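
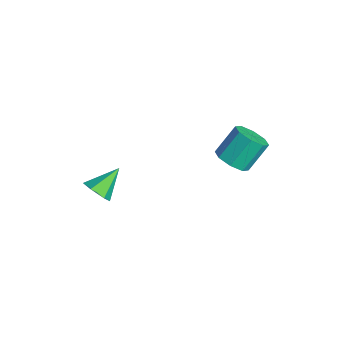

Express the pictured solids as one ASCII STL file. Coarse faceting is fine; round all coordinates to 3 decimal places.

solid 
facet normal 0.305 -0.766 -0.566
outer loop
vertex 0.138 -3.492 -2.697
vertex -0.713 -3.649 -2.943
vertex -0.202 -3.088 -3.426
endloop
endfacet
facet normal 0.691 0.719 0.077
outer loop
vertex 0.138 -3.492 -2.697
vertex -0.202 -3.088 -3.426
vertex -1.287 -2.211 -1.877
endloop
endfacet
facet normal 0.304 -0.765 -0.567
outer loop
vertex -0.202 -3.088 -3.426
vertex -0.713 -3.649 -2.943
vertex -1.053 -3.244 -3.672
endloop
endfacet
facet normal -0.014 0.866 -0.500
outer loop
vertex -0.202 -3.088 -3.426
vertex -1.053 -3.244 -3.672
vertex -1.287 -2.211 -1.877
endloop
endfacet
facet normal 0.305 -0.765 -0.567
outer loop
vertex -1.053 -3.244 -3.672
vertex -0.713 -3.649 -2.943
vertex -1.565 -3.806 -3.189
endloop
endfacet
facet normal -0.823 0.440 -0.360
outer loop
vertex -1.053 -3.244 -3.672
vertex -1.565 -3.806 -3.189
vertex -1.287 -2.211 -1.877
endloop
endfacet
facet normal 0.305 -0.765 -0.568
outer loop
vertex -1.565 -3.806 -3.189
vertex -0.713 -3.649 -2.943
vertex -1.225 -4.211 -2.461
endloop
endfacet
facet normal -0.924 -0.133 0.358
outer loop
vertex -1.565 -3.806 -3.189
vertex -1.225 -4.211 -2.461
vertex -1.287 -2.211 -1.877
endloop
endfacet
facet normal 0.305 -0.765 -0.568
outer loop
vertex -1.225 -4.211 -2.461
vertex -0.713 -3.649 -2.943
vertex -0.374 -4.054 -2.215
endloop
endfacet
facet normal -0.219 -0.280 0.935
outer loop
vertex -1.225 -4.211 -2.461
vertex -0.374 -4.054 -2.215
vertex -1.287 -2.211 -1.877
endloop
endfacet
facet normal 0.305 -0.765 -0.568
outer loop
vertex -0.374 -4.054 -2.215
vertex -0.713 -3.649 -2.943
vertex 0.138 -3.492 -2.697
endloop
endfacet
facet normal 0.589 0.146 0.795
outer loop
vertex -0.374 -4.054 -2.215
vertex 0.138 -3.492 -2.697
vertex -1.287 -2.211 -1.877
endloop
endfacet
facet normal 0.158 -0.627 -0.763
outer loop
vertex 3.586 3.104 0.839
vertex 2.989 2.418 1.279
vertex 2.846 3.175 0.627
endloop
endfacet
facet normal 0.242 0.774 -0.585
outer loop
vertex 3.586 3.104 0.839
vertex 2.846 3.175 0.627
vertex 3.287 4.288 2.281
endloop
endfacet
facet normal 0.243 0.773 -0.585
outer loop
vertex 3.287 4.288 2.281
vertex 2.846 3.175 0.627
vertex 2.548 4.36 2.069
endloop
endfacet
facet normal -0.158 0.627 0.763
outer loop
vertex 3.287 4.288 2.281
vertex 2.548 4.36 2.069
vertex 2.691 3.602 2.721
endloop
endfacet
facet normal 0.158 -0.627 -0.763
outer loop
vertex 2.846 3.175 0.627
vertex 2.989 2.418 1.279
vertex 2.19 2.803 0.797
endloop
endfacet
facet normal -0.505 0.613 -0.608
outer loop
vertex 2.846 3.175 0.627
vertex 2.19 2.803 0.797
vertex 2.548 4.36 2.069
endloop
endfacet
facet normal -0.505 0.613 -0.608
outer loop
vertex 2.548 4.36 2.069
vertex 2.19 2.803 0.797
vertex 1.892 3.988 2.239
endloop
endfacet
facet normal -0.158 0.627 0.763
outer loop
vertex 2.548 4.36 2.069
vertex 1.892 3.988 2.239
vertex 2.691 3.602 2.721
endloop
endfacet
facet normal 0.158 -0.627 -0.763
outer loop
vertex 2.19 2.803 0.797
vertex 2.989 2.418 1.279
vertex 2.002 2.205 1.249
endloop
endfacet
facet normal -0.957 0.093 -0.275
outer loop
vertex 2.19 2.803 0.797
vertex 2.002 2.205 1.249
vertex 1.892 3.988 2.239
endloop
endfacet
facet normal -0.957 0.093 -0.275
outer loop
vertex 1.892 3.988 2.239
vertex 2.002 2.205 1.249
vertex 1.704 3.39 2.691
endloop
endfacet
facet normal -0.158 0.627 0.763
outer loop
vertex 1.892 3.988 2.239
vertex 1.704 3.39 2.691
vertex 2.691 3.602 2.721
endloop
endfacet
facet normal 0.158 -0.627 -0.763
outer loop
vertex 2.002 2.205 1.249
vertex 2.989 2.418 1.279
vertex 2.393 1.732 1.719
endloop
endfacet
facet normal -0.848 -0.482 0.221
outer loop
vertex 2.002 2.205 1.249
vertex 2.393 1.732 1.719
vertex 1.704 3.39 2.691
endloop
endfacet
facet normal -0.849 -0.481 0.219
outer loop
vertex 1.704 3.39 2.691
vertex 2.393 1.732 1.719
vertex 2.094 2.916 3.161
endloop
endfacet
facet normal -0.158 0.627 0.763
outer loop
vertex 1.704 3.39 2.691
vertex 2.094 2.916 3.161
vertex 2.691 3.602 2.721
endloop
endfacet
facet normal 0.158 -0.627 -0.763
outer loop
vertex 2.393 1.732 1.719
vertex 2.989 2.418 1.279
vertex 3.132 1.66 1.931
endloop
endfacet
facet normal -0.243 -0.774 0.585
outer loop
vertex 2.393 1.732 1.719
vertex 3.132 1.66 1.931
vertex 2.094 2.916 3.161
endloop
endfacet
facet normal -0.242 -0.774 0.586
outer loop
vertex 2.094 2.916 3.161
vertex 3.132 1.66 1.931
vertex 2.834 2.845 3.373
endloop
endfacet
facet normal -0.158 0.627 0.763
outer loop
vertex 2.094 2.916 3.161
vertex 2.834 2.845 3.373
vertex 2.691 3.602 2.721
endloop
endfacet
facet normal 0.158 -0.627 -0.763
outer loop
vertex 3.132 1.66 1.931
vertex 2.989 2.418 1.279
vertex 3.788 2.032 1.761
endloop
endfacet
facet normal 0.505 -0.613 0.608
outer loop
vertex 3.132 1.66 1.931
vertex 3.788 2.032 1.761
vertex 2.834 2.845 3.373
endloop
endfacet
facet normal 0.505 -0.613 0.608
outer loop
vertex 2.834 2.845 3.373
vertex 3.788 2.032 1.761
vertex 3.49 3.217 3.203
endloop
endfacet
facet normal -0.158 0.627 0.763
outer loop
vertex 2.834 2.845 3.373
vertex 3.49 3.217 3.203
vertex 2.691 3.602 2.721
endloop
endfacet
facet normal 0.158 -0.627 -0.763
outer loop
vertex 3.788 2.032 1.761
vertex 2.989 2.418 1.279
vertex 3.976 2.63 1.309
endloop
endfacet
facet normal 0.957 -0.093 0.275
outer loop
vertex 3.788 2.032 1.761
vertex 3.976 2.63 1.309
vertex 3.49 3.217 3.203
endloop
endfacet
facet normal 0.957 -0.093 0.275
outer loop
vertex 3.49 3.217 3.203
vertex 3.976 2.63 1.309
vertex 3.678 3.815 2.751
endloop
endfacet
facet normal -0.158 0.627 0.763
outer loop
vertex 3.49 3.217 3.203
vertex 3.678 3.815 2.751
vertex 2.691 3.602 2.721
endloop
endfacet
facet normal 0.158 -0.627 -0.763
outer loop
vertex 3.976 2.63 1.309
vertex 2.989 2.418 1.279
vertex 3.586 3.104 0.839
endloop
endfacet
facet normal 0.849 0.481 -0.220
outer loop
vertex 3.976 2.63 1.309
vertex 3.586 3.104 0.839
vertex 3.678 3.815 2.751
endloop
endfacet
facet normal 0.848 0.482 -0.220
outer loop
vertex 3.678 3.815 2.751
vertex 3.586 3.104 0.839
vertex 3.287 4.288 2.281
endloop
endfacet
facet normal -0.158 0.627 0.763
outer loop
vertex 3.678 3.815 2.751
vertex 3.287 4.288 2.281
vertex 2.691 3.602 2.721
endloop
endfacet

endsolid


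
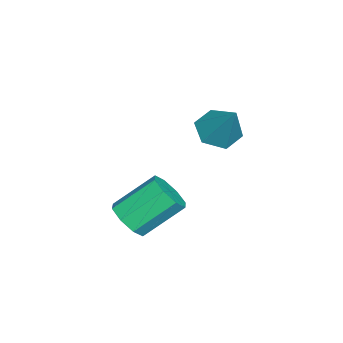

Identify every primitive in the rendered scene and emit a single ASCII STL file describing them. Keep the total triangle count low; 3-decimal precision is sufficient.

solid 
facet normal 0.369 -0.687 -0.626
outer loop
vertex 1.216 -1.589 -1.426
vertex 0.404 -1.998 -1.455
vertex 0.811 -1.342 -1.936
endloop
endfacet
facet normal 0.726 0.633 -0.269
outer loop
vertex 1.216 -1.589 -1.426
vertex 0.811 -1.342 -1.936
vertex 0.468 -0.192 -0.157
endloop
endfacet
facet normal 0.725 0.634 -0.270
outer loop
vertex 0.468 -0.192 -0.157
vertex 0.811 -1.342 -1.936
vertex 0.063 0.054 -0.667
endloop
endfacet
facet normal -0.369 0.688 0.625
outer loop
vertex 0.468 -0.192 -0.157
vertex 0.063 0.054 -0.667
vertex -0.344 -0.602 -0.185
endloop
endfacet
facet normal 0.369 -0.687 -0.626
outer loop
vertex 0.811 -1.342 -1.936
vertex 0.404 -1.998 -1.455
vertex 0.167 -1.48 -2.164
endloop
endfacet
facet normal 0.101 0.698 -0.709
outer loop
vertex 0.811 -1.342 -1.936
vertex 0.167 -1.48 -2.164
vertex 0.063 0.054 -0.667
endloop
endfacet
facet normal 0.101 0.698 -0.709
outer loop
vertex 0.063 0.054 -0.667
vertex 0.167 -1.48 -2.164
vertex -0.581 -0.084 -0.895
endloop
endfacet
facet normal -0.369 0.688 0.625
outer loop
vertex 0.063 0.054 -0.667
vertex -0.581 -0.084 -0.895
vertex -0.344 -0.602 -0.185
endloop
endfacet
facet normal 0.368 -0.688 -0.626
outer loop
vertex 0.167 -1.48 -2.164
vertex 0.404 -1.998 -1.455
vertex -0.338 -1.921 -1.976
endloop
endfacet
facet normal -0.582 0.354 -0.732
outer loop
vertex 0.167 -1.48 -2.164
vertex -0.338 -1.921 -1.976
vertex -0.581 -0.084 -0.895
endloop
endfacet
facet normal -0.582 0.354 -0.732
outer loop
vertex -0.581 -0.084 -0.895
vertex -0.338 -1.921 -1.976
vertex -1.086 -0.525 -0.707
endloop
endfacet
facet normal -0.368 0.688 0.625
outer loop
vertex -0.581 -0.084 -0.895
vertex -1.086 -0.525 -0.707
vertex -0.344 -0.602 -0.185
endloop
endfacet
facet normal 0.368 -0.687 -0.626
outer loop
vertex -0.338 -1.921 -1.976
vertex 0.404 -1.998 -1.455
vertex -0.408 -2.408 -1.483
endloop
endfacet
facet normal -0.924 -0.198 -0.327
outer loop
vertex -0.338 -1.921 -1.976
vertex -0.408 -2.408 -1.483
vertex -1.086 -0.525 -0.707
endloop
endfacet
facet normal -0.924 -0.198 -0.327
outer loop
vertex -1.086 -0.525 -0.707
vertex -0.408 -2.408 -1.483
vertex -1.156 -1.011 -0.214
endloop
endfacet
facet normal -0.369 0.688 0.626
outer loop
vertex -1.086 -0.525 -0.707
vertex -1.156 -1.011 -0.214
vertex -0.344 -0.602 -0.185
endloop
endfacet
facet normal 0.369 -0.688 -0.625
outer loop
vertex -0.408 -2.408 -1.483
vertex 0.404 -1.998 -1.455
vertex -0.003 -2.654 -0.973
endloop
endfacet
facet normal -0.725 -0.634 0.270
outer loop
vertex -0.408 -2.408 -1.483
vertex -0.003 -2.654 -0.973
vertex -1.156 -1.011 -0.214
endloop
endfacet
facet normal -0.725 -0.633 0.269
outer loop
vertex -1.156 -1.011 -0.214
vertex -0.003 -2.654 -0.973
vertex -0.751 -1.258 0.296
endloop
endfacet
facet normal -0.369 0.687 0.626
outer loop
vertex -1.156 -1.011 -0.214
vertex -0.751 -1.258 0.296
vertex -0.344 -0.602 -0.185
endloop
endfacet
facet normal 0.369 -0.688 -0.625
outer loop
vertex -0.003 -2.654 -0.973
vertex 0.404 -1.998 -1.455
vertex 0.641 -2.516 -0.745
endloop
endfacet
facet normal -0.101 -0.698 0.709
outer loop
vertex -0.003 -2.654 -0.973
vertex 0.641 -2.516 -0.745
vertex -0.751 -1.258 0.296
endloop
endfacet
facet normal -0.101 -0.698 0.709
outer loop
vertex -0.751 -1.258 0.296
vertex 0.641 -2.516 -0.745
vertex -0.107 -1.12 0.524
endloop
endfacet
facet normal -0.369 0.687 0.626
outer loop
vertex -0.751 -1.258 0.296
vertex -0.107 -1.12 0.524
vertex -0.344 -0.602 -0.185
endloop
endfacet
facet normal 0.368 -0.688 -0.625
outer loop
vertex 0.641 -2.516 -0.745
vertex 0.404 -1.998 -1.455
vertex 1.146 -2.075 -0.933
endloop
endfacet
facet normal 0.582 -0.354 0.732
outer loop
vertex 0.641 -2.516 -0.745
vertex 1.146 -2.075 -0.933
vertex -0.107 -1.12 0.524
endloop
endfacet
facet normal 0.582 -0.354 0.732
outer loop
vertex -0.107 -1.12 0.524
vertex 1.146 -2.075 -0.933
vertex 0.398 -0.679 0.336
endloop
endfacet
facet normal -0.368 0.688 0.626
outer loop
vertex -0.107 -1.12 0.524
vertex 0.398 -0.679 0.336
vertex -0.344 -0.602 -0.185
endloop
endfacet
facet normal 0.369 -0.688 -0.626
outer loop
vertex 1.146 -2.075 -0.933
vertex 0.404 -1.998 -1.455
vertex 1.216 -1.589 -1.426
endloop
endfacet
facet normal 0.924 0.198 0.327
outer loop
vertex 1.146 -2.075 -0.933
vertex 1.216 -1.589 -1.426
vertex 0.398 -0.679 0.336
endloop
endfacet
facet normal 0.924 0.198 0.327
outer loop
vertex 0.398 -0.679 0.336
vertex 1.216 -1.589 -1.426
vertex 0.468 -0.192 -0.157
endloop
endfacet
facet normal -0.368 0.687 0.626
outer loop
vertex 0.398 -0.679 0.336
vertex 0.468 -0.192 -0.157
vertex -0.344 -0.602 -0.185
endloop
endfacet
facet normal -0.451 -0.408 -0.794
outer loop
vertex -1.164 0.378 2.076
vertex -1.971 0.823 2.306
vertex -1.343 1.245 1.732
endloop
endfacet
facet normal 0.978 0.143 -0.150
outer loop
vertex -1.164 0.378 2.076
vertex -1.343 1.245 1.732
vertex -1.069 1.637 3.894
endloop
endfacet
facet normal -0.452 -0.407 -0.794
outer loop
vertex -1.343 1.245 1.732
vertex -1.971 0.823 2.306
vertex -2.15 1.69 1.963
endloop
endfacet
facet normal 0.424 0.880 -0.213
outer loop
vertex -1.343 1.245 1.732
vertex -2.15 1.69 1.963
vertex -1.069 1.637 3.894
endloop
endfacet
facet normal -0.451 -0.407 -0.794
outer loop
vertex -2.15 1.69 1.963
vertex -1.971 0.823 2.306
vertex -2.778 1.268 2.536
endloop
endfacet
facet normal -0.382 0.893 0.239
outer loop
vertex -2.15 1.69 1.963
vertex -2.778 1.268 2.536
vertex -1.069 1.637 3.894
endloop
endfacet
facet normal -0.451 -0.407 -0.794
outer loop
vertex -2.778 1.268 2.536
vertex -1.971 0.823 2.306
vertex -2.6 0.4 2.88
endloop
endfacet
facet normal -0.635 0.168 0.754
outer loop
vertex -2.778 1.268 2.536
vertex -2.6 0.4 2.88
vertex -1.069 1.637 3.894
endloop
endfacet
facet normal -0.452 -0.406 -0.794
outer loop
vertex -2.6 0.4 2.88
vertex -1.971 0.823 2.306
vertex -1.793 -0.045 2.649
endloop
endfacet
facet normal -0.081 -0.570 0.817
outer loop
vertex -2.6 0.4 2.88
vertex -1.793 -0.045 2.649
vertex -1.069 1.637 3.894
endloop
endfacet
facet normal -0.451 -0.406 -0.795
outer loop
vertex -1.793 -0.045 2.649
vertex -1.971 0.823 2.306
vertex -1.164 0.378 2.076
endloop
endfacet
facet normal 0.725 -0.583 0.366
outer loop
vertex -1.793 -0.045 2.649
vertex -1.164 0.378 2.076
vertex -1.069 1.637 3.894
endloop
endfacet

endsolid


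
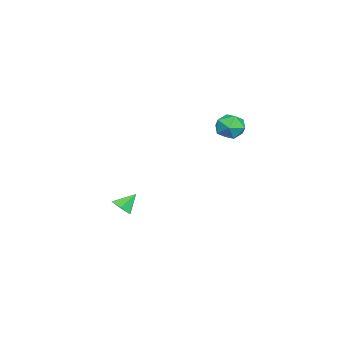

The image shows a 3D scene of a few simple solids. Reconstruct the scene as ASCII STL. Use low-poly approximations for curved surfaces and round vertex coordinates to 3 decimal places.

solid 
facet normal -0.834 0.497 -0.239
outer loop
vertex -0.856 3.445 2.729
vertex -1.366 2.744 3.052
vertex -1.117 3.434 3.616
endloop
endfacet
facet normal -0.305 0.949 -0.078
outer loop
vertex -0.856 3.445 2.729
vertex -1.117 3.434 3.616
vertex -0.258 3.692 3.391
endloop
endfacet
facet normal 0.239 0.819 -0.521
outer loop
vertex -0.856 3.445 2.729
vertex -0.258 3.692 3.391
vertex 0.024 3.162 2.687
endloop
endfacet
facet normal 0.047 0.288 -0.957
outer loop
vertex -0.856 3.445 2.729
vertex 0.024 3.162 2.687
vertex -0.661 2.576 2.477
endloop
endfacet
facet normal -0.617 0.088 -0.782
outer loop
vertex -0.856 3.445 2.729
vertex -0.661 2.576 2.477
vertex -1.366 2.744 3.052
endloop
endfacet
facet normal -0.088 0.805 0.586
outer loop
vertex -0.258 3.692 3.391
vertex -1.117 3.434 3.616
vertex -0.399 3.144 4.123
endloop
endfacet
facet normal -0.943 0.075 0.325
outer loop
vertex -1.117 3.434 3.616
vertex -1.366 2.744 3.052
vertex -1.084 2.558 3.913
endloop
endfacet
facet normal -0.591 -0.587 -0.553
outer loop
vertex -1.366 2.744 3.052
vertex -0.661 2.576 2.477
vertex -0.802 2.028 3.209
endloop
endfacet
facet normal 0.483 -0.265 -0.835
outer loop
vertex -0.661 2.576 2.477
vertex 0.024 3.162 2.687
vertex 0.057 2.286 2.984
endloop
endfacet
facet normal 0.793 0.596 -0.131
outer loop
vertex 0.024 3.162 2.687
vertex -0.258 3.692 3.391
vertex 0.306 2.976 3.548
endloop
endfacet
facet normal -0.047 -0.288 0.957
outer loop
vertex -0.204 2.275 3.871
vertex -0.399 3.144 4.123
vertex -1.084 2.558 3.913
endloop
endfacet
facet normal -0.239 -0.819 0.521
outer loop
vertex -0.204 2.275 3.871
vertex -1.084 2.558 3.913
vertex -0.802 2.028 3.209
endloop
endfacet
facet normal 0.305 -0.949 0.078
outer loop
vertex -0.204 2.275 3.871
vertex -0.802 2.028 3.209
vertex 0.057 2.286 2.984
endloop
endfacet
facet normal 0.834 -0.497 0.239
outer loop
vertex -0.204 2.275 3.871
vertex 0.057 2.286 2.984
vertex 0.306 2.976 3.548
endloop
endfacet
facet normal 0.617 -0.088 0.782
outer loop
vertex -0.204 2.275 3.871
vertex 0.306 2.976 3.548
vertex -0.399 3.144 4.123
endloop
endfacet
facet normal -0.483 0.265 0.835
outer loop
vertex -1.084 2.558 3.913
vertex -0.399 3.144 4.123
vertex -1.117 3.434 3.616
endloop
endfacet
facet normal -0.793 -0.596 0.131
outer loop
vertex -0.802 2.028 3.209
vertex -1.084 2.558 3.913
vertex -1.366 2.744 3.052
endloop
endfacet
facet normal 0.088 -0.805 -0.586
outer loop
vertex 0.057 2.286 2.984
vertex -0.802 2.028 3.209
vertex -0.661 2.576 2.477
endloop
endfacet
facet normal 0.943 -0.075 -0.325
outer loop
vertex 0.306 2.976 3.548
vertex 0.057 2.286 2.984
vertex 0.024 3.162 2.687
endloop
endfacet
facet normal 0.591 0.587 0.553
outer loop
vertex -0.399 3.144 4.123
vertex 0.306 2.976 3.548
vertex -0.258 3.692 3.391
endloop
endfacet
facet normal 0.444 -0.568 -0.693
outer loop
vertex -1.637 -3.331 -3.877
vertex -2.304 -3.472 -4.189
vertex -1.902 -2.881 -4.416
endloop
endfacet
facet normal 0.523 0.763 0.380
outer loop
vertex -1.637 -3.331 -3.877
vertex -1.902 -2.881 -4.416
vertex -2.856 -2.768 -3.331
endloop
endfacet
facet normal 0.445 -0.568 -0.692
outer loop
vertex -1.902 -2.881 -4.416
vertex -2.304 -3.472 -4.189
vertex -2.569 -3.023 -4.728
endloop
endfacet
facet normal -0.113 0.973 -0.201
outer loop
vertex -1.902 -2.881 -4.416
vertex -2.569 -3.023 -4.728
vertex -2.856 -2.768 -3.331
endloop
endfacet
facet normal 0.444 -0.569 -0.692
outer loop
vertex -2.569 -3.023 -4.728
vertex -2.304 -3.472 -4.189
vertex -2.972 -3.614 -4.501
endloop
endfacet
facet normal -0.841 0.474 -0.259
outer loop
vertex -2.569 -3.023 -4.728
vertex -2.972 -3.614 -4.501
vertex -2.856 -2.768 -3.331
endloop
endfacet
facet normal 0.444 -0.568 -0.693
outer loop
vertex -2.972 -3.614 -4.501
vertex -2.304 -3.472 -4.189
vertex -2.707 -4.063 -3.963
endloop
endfacet
facet normal -0.935 -0.236 0.264
outer loop
vertex -2.972 -3.614 -4.501
vertex -2.707 -4.063 -3.963
vertex -2.856 -2.768 -3.331
endloop
endfacet
facet normal 0.444 -0.568 -0.693
outer loop
vertex -2.707 -4.063 -3.963
vertex -2.304 -3.472 -4.189
vertex -2.04 -3.922 -3.651
endloop
endfacet
facet normal -0.300 -0.446 0.843
outer loop
vertex -2.707 -4.063 -3.963
vertex -2.04 -3.922 -3.651
vertex -2.856 -2.768 -3.331
endloop
endfacet
facet normal 0.444 -0.568 -0.693
outer loop
vertex -2.04 -3.922 -3.651
vertex -2.304 -3.472 -4.189
vertex -1.637 -3.331 -3.877
endloop
endfacet
facet normal 0.428 0.053 0.902
outer loop
vertex -2.04 -3.922 -3.651
vertex -1.637 -3.331 -3.877
vertex -2.856 -2.768 -3.331
endloop
endfacet

endsolid


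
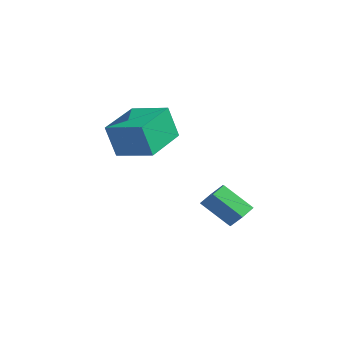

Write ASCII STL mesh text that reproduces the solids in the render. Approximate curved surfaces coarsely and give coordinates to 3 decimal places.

solid 
facet normal -0.844 -0.500 -0.195
outer loop
vertex -2.109 -5.479 0.467
vertex -3.223 -3.759 0.88
vertex -2.012 -5.051 -1.051
endloop
endfacet
facet normal 0.533 -0.823 -0.198
outer loop
vertex -0.577 -4.201 -0.72
vertex -2.109 -5.479 0.467
vertex -2.012 -5.051 -1.051
endloop
endfacet
facet normal -0.844 -0.500 -0.195
outer loop
vertex -2.012 -5.051 -1.051
vertex -3.223 -3.759 0.88
vertex -3.126 -3.332 -0.638
endloop
endfacet
facet normal 0.061 0.271 -0.961
outer loop
vertex -3.126 -3.332 -0.638
vertex -0.577 -4.201 -0.72
vertex -2.012 -5.051 -1.051
endloop
endfacet
facet normal -0.061 -0.270 0.961
outer loop
vertex -2.109 -5.479 0.467
vertex -1.788 -2.909 1.211
vertex -3.223 -3.759 0.88
endloop
endfacet
facet normal 0.533 -0.823 -0.197
outer loop
vertex -0.674 -4.628 0.798
vertex -2.109 -5.479 0.467
vertex -0.577 -4.201 -0.72
endloop
endfacet
facet normal -0.061 -0.270 0.961
outer loop
vertex -0.674 -4.628 0.798
vertex -1.788 -2.909 1.211
vertex -2.109 -5.479 0.467
endloop
endfacet
facet normal -0.533 0.823 0.197
outer loop
vertex -3.223 -3.759 0.88
vertex -1.788 -2.909 1.211
vertex -3.126 -3.332 -0.638
endloop
endfacet
facet normal 0.061 0.270 -0.961
outer loop
vertex -1.691 -2.481 -0.307
vertex -0.577 -4.201 -0.72
vertex -3.126 -3.332 -0.638
endloop
endfacet
facet normal -0.533 0.822 0.198
outer loop
vertex -3.126 -3.332 -0.638
vertex -1.788 -2.909 1.211
vertex -1.691 -2.481 -0.307
endloop
endfacet
facet normal 0.844 0.500 0.195
outer loop
vertex -1.691 -2.481 -0.307
vertex -0.674 -4.628 0.798
vertex -0.577 -4.201 -0.72
endloop
endfacet
facet normal 0.844 0.500 0.195
outer loop
vertex -1.788 -2.909 1.211
vertex -0.674 -4.628 0.798
vertex -1.691 -2.481 -0.307
endloop
endfacet
facet normal 0.542 0.519 -0.661
outer loop
vertex 2.918 -1.798 -2.686
vertex 2.568 -2.111 -3.219
vertex 2.325 -1.504 -2.942
endloop
endfacet
facet normal 0.087 0.748 0.658
outer loop
vertex 2.918 -1.798 -2.686
vertex 2.325 -1.504 -2.942
vertex 2.082 -2.597 -1.668
endloop
endfacet
facet normal 0.088 0.748 0.658
outer loop
vertex 2.082 -2.597 -1.668
vertex 2.325 -1.504 -2.942
vertex 1.489 -2.302 -1.924
endloop
endfacet
facet normal -0.543 -0.519 0.660
outer loop
vertex 2.082 -2.597 -1.668
vertex 1.489 -2.302 -1.924
vertex 1.732 -2.909 -2.201
endloop
endfacet
facet normal 0.543 0.519 -0.660
outer loop
vertex 2.325 -1.504 -2.942
vertex 2.568 -2.111 -3.219
vertex 1.975 -1.816 -3.475
endloop
endfacet
facet normal -0.680 0.733 0.017
outer loop
vertex 2.325 -1.504 -2.942
vertex 1.975 -1.816 -3.475
vertex 1.489 -2.302 -1.924
endloop
endfacet
facet normal -0.680 0.733 0.016
outer loop
vertex 1.489 -2.302 -1.924
vertex 1.975 -1.816 -3.475
vertex 1.139 -2.615 -2.457
endloop
endfacet
facet normal -0.542 -0.519 0.661
outer loop
vertex 1.489 -2.302 -1.924
vertex 1.139 -2.615 -2.457
vertex 1.732 -2.909 -2.201
endloop
endfacet
facet normal 0.543 0.519 -0.660
outer loop
vertex 1.975 -1.816 -3.475
vertex 2.568 -2.111 -3.219
vertex 2.218 -2.423 -3.752
endloop
endfacet
facet normal -0.767 -0.014 -0.641
outer loop
vertex 1.975 -1.816 -3.475
vertex 2.218 -2.423 -3.752
vertex 1.139 -2.615 -2.457
endloop
endfacet
facet normal -0.767 -0.014 -0.641
outer loop
vertex 1.139 -2.615 -2.457
vertex 2.218 -2.423 -3.752
vertex 1.382 -3.222 -2.734
endloop
endfacet
facet normal -0.542 -0.519 0.661
outer loop
vertex 1.139 -2.615 -2.457
vertex 1.382 -3.222 -2.734
vertex 1.732 -2.909 -2.201
endloop
endfacet
facet normal 0.543 0.519 -0.660
outer loop
vertex 2.218 -2.423 -3.752
vertex 2.568 -2.111 -3.219
vertex 2.811 -2.718 -3.496
endloop
endfacet
facet normal -0.088 -0.747 -0.659
outer loop
vertex 2.218 -2.423 -3.752
vertex 2.811 -2.718 -3.496
vertex 1.382 -3.222 -2.734
endloop
endfacet
facet normal -0.087 -0.748 -0.658
outer loop
vertex 1.382 -3.222 -2.734
vertex 2.811 -2.718 -3.496
vertex 1.975 -3.516 -2.478
endloop
endfacet
facet normal -0.542 -0.519 0.661
outer loop
vertex 1.382 -3.222 -2.734
vertex 1.975 -3.516 -2.478
vertex 1.732 -2.909 -2.201
endloop
endfacet
facet normal 0.542 0.519 -0.661
outer loop
vertex 2.811 -2.718 -3.496
vertex 2.568 -2.111 -3.219
vertex 3.161 -2.405 -2.963
endloop
endfacet
facet normal 0.680 -0.733 -0.016
outer loop
vertex 2.811 -2.718 -3.496
vertex 3.161 -2.405 -2.963
vertex 1.975 -3.516 -2.478
endloop
endfacet
facet normal 0.680 -0.733 -0.017
outer loop
vertex 1.975 -3.516 -2.478
vertex 3.161 -2.405 -2.963
vertex 2.325 -3.204 -1.945
endloop
endfacet
facet normal -0.543 -0.519 0.660
outer loop
vertex 1.975 -3.516 -2.478
vertex 2.325 -3.204 -1.945
vertex 1.732 -2.909 -2.201
endloop
endfacet
facet normal 0.542 0.519 -0.661
outer loop
vertex 3.161 -2.405 -2.963
vertex 2.568 -2.111 -3.219
vertex 2.918 -1.798 -2.686
endloop
endfacet
facet normal 0.767 0.014 0.641
outer loop
vertex 3.161 -2.405 -2.963
vertex 2.918 -1.798 -2.686
vertex 2.325 -3.204 -1.945
endloop
endfacet
facet normal 0.767 0.014 0.641
outer loop
vertex 2.325 -3.204 -1.945
vertex 2.918 -1.798 -2.686
vertex 2.082 -2.597 -1.668
endloop
endfacet
facet normal -0.543 -0.519 0.660
outer loop
vertex 2.325 -3.204 -1.945
vertex 2.082 -2.597 -1.668
vertex 1.732 -2.909 -2.201
endloop
endfacet

endsolid


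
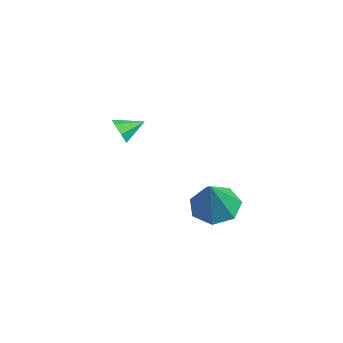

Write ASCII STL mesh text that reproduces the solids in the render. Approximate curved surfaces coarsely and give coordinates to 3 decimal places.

solid 
facet normal -0.472 0.300 -0.829
outer loop
vertex -3.24 3.612 -2.911
vertex -4.015 4.06 -2.307
vertex -3.1 4.506 -2.667
endloop
endfacet
facet normal 0.986 -0.125 -0.108
outer loop
vertex -3.24 3.612 -2.911
vertex -3.1 4.506 -2.667
vertex -3.005 3.42 -0.533
endloop
endfacet
facet normal -0.472 0.299 -0.829
outer loop
vertex -3.1 4.506 -2.667
vertex -4.015 4.06 -2.307
vertex -3.649 5.065 -2.153
endloop
endfacet
facet normal 0.795 0.554 0.247
outer loop
vertex -3.1 4.506 -2.667
vertex -3.649 5.065 -2.153
vertex -3.005 3.42 -0.533
endloop
endfacet
facet normal -0.473 0.299 -0.829
outer loop
vertex -3.649 5.065 -2.153
vertex -4.015 4.06 -2.307
vertex -4.474 4.867 -1.754
endloop
endfacet
facet normal 0.152 0.723 0.674
outer loop
vertex -3.649 5.065 -2.153
vertex -4.474 4.867 -1.754
vertex -3.005 3.42 -0.533
endloop
endfacet
facet normal -0.472 0.300 -0.829
outer loop
vertex -4.474 4.867 -1.754
vertex -4.015 4.06 -2.307
vertex -4.954 4.062 -1.772
endloop
endfacet
facet normal -0.458 0.254 0.852
outer loop
vertex -4.474 4.867 -1.754
vertex -4.954 4.062 -1.772
vertex -3.005 3.42 -0.533
endloop
endfacet
facet normal -0.472 0.300 -0.829
outer loop
vertex -4.954 4.062 -1.772
vertex -4.015 4.06 -2.307
vertex -4.726 3.256 -2.193
endloop
endfacet
facet normal -0.576 -0.501 0.646
outer loop
vertex -4.954 4.062 -1.772
vertex -4.726 3.256 -2.193
vertex -3.005 3.42 -0.533
endloop
endfacet
facet normal -0.472 0.300 -0.829
outer loop
vertex -4.726 3.256 -2.193
vertex -4.015 4.06 -2.307
vertex -3.964 3.056 -2.699
endloop
endfacet
facet normal -0.113 -0.970 0.213
outer loop
vertex -4.726 3.256 -2.193
vertex -3.964 3.056 -2.699
vertex -3.005 3.42 -0.533
endloop
endfacet
facet normal -0.473 0.300 -0.829
outer loop
vertex -3.964 3.056 -2.699
vertex -4.015 4.06 -2.307
vertex -3.24 3.612 -2.911
endloop
endfacet
facet normal 0.582 -0.804 -0.122
outer loop
vertex -3.964 3.056 -2.699
vertex -3.24 3.612 -2.911
vertex -3.005 3.42 -0.533
endloop
endfacet
facet normal -0.095 -0.914 -0.394
outer loop
vertex -3.072 -0.461 3.64
vertex -3.27 -0.199 3.079
vertex -2.665 -0.343 3.268
endloop
endfacet
facet normal 0.647 0.135 0.751
outer loop
vertex -3.072 -0.461 3.64
vertex -2.665 -0.343 3.268
vertex -3.17 0.779 3.501
endloop
endfacet
facet normal -0.094 -0.914 -0.395
outer loop
vertex -2.665 -0.343 3.268
vertex -3.27 -0.199 3.079
vertex -2.713 -0.116 2.754
endloop
endfacet
facet normal 0.915 0.394 0.088
outer loop
vertex -2.665 -0.343 3.268
vertex -2.713 -0.116 2.754
vertex -3.17 0.779 3.501
endloop
endfacet
facet normal -0.094 -0.914 -0.394
outer loop
vertex -2.713 -0.116 2.754
vertex -3.27 -0.199 3.079
vertex -3.181 0.048 2.485
endloop
endfacet
facet normal 0.528 0.687 -0.500
outer loop
vertex -2.713 -0.116 2.754
vertex -3.181 0.048 2.485
vertex -3.17 0.779 3.501
endloop
endfacet
facet normal -0.094 -0.914 -0.394
outer loop
vertex -3.181 0.048 2.485
vertex -3.27 -0.199 3.079
vertex -3.716 0.026 2.663
endloop
endfacet
facet normal -0.222 0.793 -0.568
outer loop
vertex -3.181 0.048 2.485
vertex -3.716 0.026 2.663
vertex -3.17 0.779 3.501
endloop
endfacet
facet normal -0.093 -0.914 -0.395
outer loop
vertex -3.716 0.026 2.663
vertex -3.27 -0.199 3.079
vertex -3.915 -0.166 3.154
endloop
endfacet
facet normal -0.772 0.632 -0.065
outer loop
vertex -3.716 0.026 2.663
vertex -3.915 -0.166 3.154
vertex -3.17 0.779 3.501
endloop
endfacet
facet normal -0.093 -0.914 -0.395
outer loop
vertex -3.915 -0.166 3.154
vertex -3.27 -0.199 3.079
vertex -3.629 -0.383 3.589
endloop
endfacet
facet normal -0.707 0.327 0.628
outer loop
vertex -3.915 -0.166 3.154
vertex -3.629 -0.383 3.589
vertex -3.17 0.779 3.501
endloop
endfacet
facet normal -0.092 -0.914 -0.395
outer loop
vertex -3.629 -0.383 3.589
vertex -3.27 -0.199 3.079
vertex -3.072 -0.461 3.64
endloop
endfacet
facet normal -0.076 0.105 0.992
outer loop
vertex -3.629 -0.383 3.589
vertex -3.072 -0.461 3.64
vertex -3.17 0.779 3.501
endloop
endfacet

endsolid


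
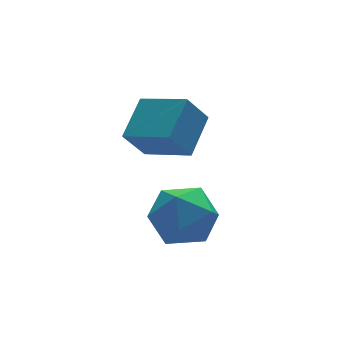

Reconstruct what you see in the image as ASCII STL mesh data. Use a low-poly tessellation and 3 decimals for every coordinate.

solid 
facet normal -0.579 -0.053 0.814
outer loop
vertex -3.029 -1.05 3.761
vertex -1.981 -0.05 4.571
vertex -3.943 0.359 3.203
endloop
endfacet
facet normal -0.631 -0.603 -0.489
outer loop
vertex -3.179 0.43 2.129
vertex -3.029 -1.05 3.761
vertex -3.943 0.359 3.203
endloop
endfacet
facet normal -0.579 -0.054 0.814
outer loop
vertex -3.943 0.359 3.203
vertex -1.981 -0.05 4.571
vertex -2.895 1.36 4.014
endloop
endfacet
facet normal -0.517 0.796 -0.315
outer loop
vertex -2.895 1.36 4.014
vertex -3.179 0.43 2.129
vertex -3.943 0.359 3.203
endloop
endfacet
facet normal 0.517 -0.796 0.315
outer loop
vertex -3.029 -1.05 3.761
vertex -1.217 0.021 3.497
vertex -1.981 -0.05 4.571
endloop
endfacet
facet normal -0.632 -0.602 -0.488
outer loop
vertex -2.265 -0.98 2.686
vertex -3.029 -1.05 3.761
vertex -3.179 0.43 2.129
endloop
endfacet
facet normal 0.517 -0.796 0.315
outer loop
vertex -2.265 -0.98 2.686
vertex -1.217 0.021 3.497
vertex -3.029 -1.05 3.761
endloop
endfacet
facet normal 0.631 0.602 0.489
outer loop
vertex -1.981 -0.05 4.571
vertex -1.217 0.021 3.497
vertex -2.895 1.36 4.014
endloop
endfacet
facet normal -0.516 0.796 -0.315
outer loop
vertex -2.131 1.43 2.939
vertex -3.179 0.43 2.129
vertex -2.895 1.36 4.014
endloop
endfacet
facet normal 0.631 0.603 0.488
outer loop
vertex -2.895 1.36 4.014
vertex -1.217 0.021 3.497
vertex -2.131 1.43 2.939
endloop
endfacet
facet normal 0.578 0.053 -0.814
outer loop
vertex -2.131 1.43 2.939
vertex -2.265 -0.98 2.686
vertex -3.179 0.43 2.129
endloop
endfacet
facet normal 0.579 0.053 -0.814
outer loop
vertex -1.217 0.021 3.497
vertex -2.265 -0.98 2.686
vertex -2.131 1.43 2.939
endloop
endfacet
facet normal -0.634 0.311 0.708
outer loop
vertex -3.161 -0.749 1.213
vertex -3.989 -1.557 0.827
vertex -3.183 -1.873 1.687
endloop
endfacet
facet normal 0.043 0.387 0.921
outer loop
vertex -3.161 -0.749 1.213
vertex -3.183 -1.873 1.687
vertex -2.117 -1.347 1.416
endloop
endfacet
facet normal 0.376 0.809 0.451
outer loop
vertex -3.161 -0.749 1.213
vertex -2.117 -1.347 1.416
vertex -2.263 -0.706 0.388
endloop
endfacet
facet normal -0.095 0.994 -0.052
outer loop
vertex -3.161 -0.749 1.213
vertex -2.263 -0.706 0.388
vertex -3.42 -0.836 0.025
endloop
endfacet
facet normal -0.719 0.686 0.107
outer loop
vertex -3.161 -0.749 1.213
vertex -3.42 -0.836 0.025
vertex -3.989 -1.557 0.827
endloop
endfacet
facet normal 0.354 -0.255 0.900
outer loop
vertex -2.117 -1.347 1.416
vertex -3.183 -1.873 1.687
vertex -2.3 -2.524 1.155
endloop
endfacet
facet normal -0.741 -0.377 0.556
outer loop
vertex -3.183 -1.873 1.687
vertex -3.989 -1.557 0.827
vertex -3.457 -2.654 0.792
endloop
endfacet
facet normal -0.879 0.229 -0.418
outer loop
vertex -3.989 -1.557 0.827
vertex -3.42 -0.836 0.025
vertex -3.603 -2.013 -0.236
endloop
endfacet
facet normal 0.130 0.727 -0.674
outer loop
vertex -3.42 -0.836 0.025
vertex -2.263 -0.706 0.388
vertex -2.537 -1.487 -0.507
endloop
endfacet
facet normal 0.893 0.428 0.140
outer loop
vertex -2.263 -0.706 0.388
vertex -2.117 -1.347 1.416
vertex -1.731 -1.803 0.353
endloop
endfacet
facet normal 0.095 -0.994 0.052
outer loop
vertex -2.559 -2.611 -0.033
vertex -2.3 -2.524 1.155
vertex -3.457 -2.654 0.792
endloop
endfacet
facet normal -0.376 -0.809 -0.451
outer loop
vertex -2.559 -2.611 -0.033
vertex -3.457 -2.654 0.792
vertex -3.603 -2.013 -0.236
endloop
endfacet
facet normal -0.043 -0.387 -0.921
outer loop
vertex -2.559 -2.611 -0.033
vertex -3.603 -2.013 -0.236
vertex -2.537 -1.487 -0.507
endloop
endfacet
facet normal 0.634 -0.311 -0.708
outer loop
vertex -2.559 -2.611 -0.033
vertex -2.537 -1.487 -0.507
vertex -1.731 -1.803 0.353
endloop
endfacet
facet normal 0.719 -0.686 -0.107
outer loop
vertex -2.559 -2.611 -0.033
vertex -1.731 -1.803 0.353
vertex -2.3 -2.524 1.155
endloop
endfacet
facet normal -0.130 -0.727 0.674
outer loop
vertex -3.457 -2.654 0.792
vertex -2.3 -2.524 1.155
vertex -3.183 -1.873 1.687
endloop
endfacet
facet normal -0.893 -0.428 -0.140
outer loop
vertex -3.603 -2.013 -0.236
vertex -3.457 -2.654 0.792
vertex -3.989 -1.557 0.827
endloop
endfacet
facet normal -0.354 0.255 -0.900
outer loop
vertex -2.537 -1.487 -0.507
vertex -3.603 -2.013 -0.236
vertex -3.42 -0.836 0.025
endloop
endfacet
facet normal 0.741 0.377 -0.556
outer loop
vertex -1.731 -1.803 0.353
vertex -2.537 -1.487 -0.507
vertex -2.263 -0.706 0.388
endloop
endfacet
facet normal 0.879 -0.229 0.418
outer loop
vertex -2.3 -2.524 1.155
vertex -1.731 -1.803 0.353
vertex -2.117 -1.347 1.416
endloop
endfacet

endsolid


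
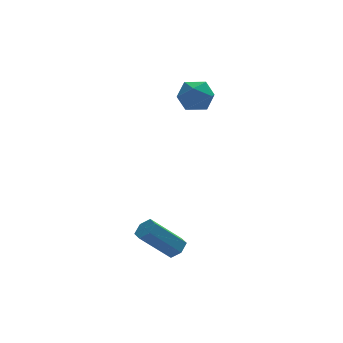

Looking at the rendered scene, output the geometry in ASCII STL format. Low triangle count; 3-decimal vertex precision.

solid 
facet normal -0.265 0.923 0.280
outer loop
vertex 0.985 4.629 3.687
vertex 1.137 4.373 4.673
vertex 1.911 4.764 4.117
endloop
endfacet
facet normal 0.035 0.930 -0.367
outer loop
vertex 0.985 4.629 3.687
vertex 1.911 4.764 4.117
vertex 1.837 4.389 3.16
endloop
endfacet
facet normal -0.348 0.503 -0.791
outer loop
vertex 0.985 4.629 3.687
vertex 1.837 4.389 3.16
vertex 1.016 3.766 3.125
endloop
endfacet
facet normal -0.884 0.233 -0.406
outer loop
vertex 0.985 4.629 3.687
vertex 1.016 3.766 3.125
vertex 0.584 3.756 4.06
endloop
endfacet
facet normal -0.832 0.492 0.256
outer loop
vertex 0.985 4.629 3.687
vertex 0.584 3.756 4.06
vertex 1.137 4.373 4.673
endloop
endfacet
facet normal 0.691 0.654 -0.310
outer loop
vertex 1.837 4.389 3.16
vertex 1.911 4.764 4.117
vertex 2.516 3.984 3.82
endloop
endfacet
facet normal 0.206 0.642 0.739
outer loop
vertex 1.911 4.764 4.117
vertex 1.137 4.373 4.673
vertex 2.084 3.974 4.755
endloop
endfacet
facet normal -0.713 -0.056 0.699
outer loop
vertex 1.137 4.373 4.673
vertex 0.584 3.756 4.06
vertex 1.263 3.351 4.72
endloop
endfacet
facet normal -0.797 -0.476 -0.373
outer loop
vertex 0.584 3.756 4.06
vertex 1.016 3.766 3.125
vertex 1.189 2.976 3.763
endloop
endfacet
facet normal 0.071 -0.037 -0.997
outer loop
vertex 1.016 3.766 3.125
vertex 1.837 4.389 3.16
vertex 1.963 3.367 3.207
endloop
endfacet
facet normal 0.884 -0.233 0.406
outer loop
vertex 2.115 3.111 4.193
vertex 2.516 3.984 3.82
vertex 2.084 3.974 4.755
endloop
endfacet
facet normal 0.348 -0.503 0.791
outer loop
vertex 2.115 3.111 4.193
vertex 2.084 3.974 4.755
vertex 1.263 3.351 4.72
endloop
endfacet
facet normal -0.035 -0.930 0.367
outer loop
vertex 2.115 3.111 4.193
vertex 1.263 3.351 4.72
vertex 1.189 2.976 3.763
endloop
endfacet
facet normal 0.265 -0.923 -0.280
outer loop
vertex 2.115 3.111 4.193
vertex 1.189 2.976 3.763
vertex 1.963 3.367 3.207
endloop
endfacet
facet normal 0.832 -0.492 -0.256
outer loop
vertex 2.115 3.111 4.193
vertex 1.963 3.367 3.207
vertex 2.516 3.984 3.82
endloop
endfacet
facet normal 0.797 0.476 0.373
outer loop
vertex 2.084 3.974 4.755
vertex 2.516 3.984 3.82
vertex 1.911 4.764 4.117
endloop
endfacet
facet normal -0.071 0.037 0.997
outer loop
vertex 1.263 3.351 4.72
vertex 2.084 3.974 4.755
vertex 1.137 4.373 4.673
endloop
endfacet
facet normal -0.691 -0.654 0.310
outer loop
vertex 1.189 2.976 3.763
vertex 1.263 3.351 4.72
vertex 0.584 3.756 4.06
endloop
endfacet
facet normal -0.206 -0.642 -0.739
outer loop
vertex 1.963 3.367 3.207
vertex 1.189 2.976 3.763
vertex 1.016 3.766 3.125
endloop
endfacet
facet normal 0.713 0.056 -0.699
outer loop
vertex 2.516 3.984 3.82
vertex 1.963 3.367 3.207
vertex 1.837 4.389 3.16
endloop
endfacet
facet normal 0.695 -0.028 -0.718
outer loop
vertex -0.75 -1.702 -2.254
vertex -1.114 -2.09 -2.591
vertex -1.165 -1.466 -2.665
endloop
endfacet
facet normal 0.288 0.927 0.241
outer loop
vertex -0.75 -1.702 -2.254
vertex -1.165 -1.466 -2.665
vertex -2.202 -1.642 -0.752
endloop
endfacet
facet normal 0.287 0.927 0.241
outer loop
vertex -2.202 -1.642 -0.752
vertex -1.165 -1.466 -2.665
vertex -2.617 -1.407 -1.163
endloop
endfacet
facet normal -0.695 0.028 0.718
outer loop
vertex -2.202 -1.642 -0.752
vertex -2.617 -1.407 -1.163
vertex -2.566 -2.03 -1.089
endloop
endfacet
facet normal 0.695 -0.028 -0.718
outer loop
vertex -1.165 -1.466 -2.665
vertex -1.114 -2.09 -2.591
vertex -1.529 -1.855 -3.002
endloop
endfacet
facet normal -0.428 0.786 -0.445
outer loop
vertex -1.165 -1.466 -2.665
vertex -1.529 -1.855 -3.002
vertex -2.617 -1.407 -1.163
endloop
endfacet
facet normal -0.427 0.787 -0.445
outer loop
vertex -2.617 -1.407 -1.163
vertex -1.529 -1.855 -3.002
vertex -2.981 -1.795 -1.5
endloop
endfacet
facet normal -0.695 0.028 0.718
outer loop
vertex -2.617 -1.407 -1.163
vertex -2.981 -1.795 -1.5
vertex -2.566 -2.03 -1.089
endloop
endfacet
facet normal 0.695 -0.028 -0.718
outer loop
vertex -1.529 -1.855 -3.002
vertex -1.114 -2.09 -2.591
vertex -1.478 -2.478 -2.928
endloop
endfacet
facet normal -0.715 -0.140 -0.685
outer loop
vertex -1.529 -1.855 -3.002
vertex -1.478 -2.478 -2.928
vertex -2.981 -1.795 -1.5
endloop
endfacet
facet normal -0.715 -0.140 -0.685
outer loop
vertex -2.981 -1.795 -1.5
vertex -1.478 -2.478 -2.928
vertex -2.93 -2.418 -1.426
endloop
endfacet
facet normal -0.695 0.028 0.718
outer loop
vertex -2.981 -1.795 -1.5
vertex -2.93 -2.418 -1.426
vertex -2.566 -2.03 -1.089
endloop
endfacet
facet normal 0.695 -0.028 -0.718
outer loop
vertex -1.478 -2.478 -2.928
vertex -1.114 -2.09 -2.591
vertex -1.063 -2.713 -2.517
endloop
endfacet
facet normal -0.287 -0.927 -0.240
outer loop
vertex -1.478 -2.478 -2.928
vertex -1.063 -2.713 -2.517
vertex -2.93 -2.418 -1.426
endloop
endfacet
facet normal -0.288 -0.927 -0.242
outer loop
vertex -2.93 -2.418 -1.426
vertex -1.063 -2.713 -2.517
vertex -2.515 -2.654 -1.015
endloop
endfacet
facet normal -0.695 0.028 0.718
outer loop
vertex -2.93 -2.418 -1.426
vertex -2.515 -2.654 -1.015
vertex -2.566 -2.03 -1.089
endloop
endfacet
facet normal 0.695 -0.028 -0.718
outer loop
vertex -1.063 -2.713 -2.517
vertex -1.114 -2.09 -2.591
vertex -0.699 -2.325 -2.18
endloop
endfacet
facet normal 0.428 -0.787 0.444
outer loop
vertex -1.063 -2.713 -2.517
vertex -0.699 -2.325 -2.18
vertex -2.515 -2.654 -1.015
endloop
endfacet
facet normal 0.428 -0.786 0.445
outer loop
vertex -2.515 -2.654 -1.015
vertex -0.699 -2.325 -2.18
vertex -2.151 -2.265 -0.678
endloop
endfacet
facet normal -0.695 0.028 0.718
outer loop
vertex -2.515 -2.654 -1.015
vertex -2.151 -2.265 -0.678
vertex -2.566 -2.03 -1.089
endloop
endfacet
facet normal 0.695 -0.028 -0.718
outer loop
vertex -0.699 -2.325 -2.18
vertex -1.114 -2.09 -2.591
vertex -0.75 -1.702 -2.254
endloop
endfacet
facet normal 0.715 0.140 0.685
outer loop
vertex -0.699 -2.325 -2.18
vertex -0.75 -1.702 -2.254
vertex -2.151 -2.265 -0.678
endloop
endfacet
facet normal 0.715 0.140 0.685
outer loop
vertex -2.151 -2.265 -0.678
vertex -0.75 -1.702 -2.254
vertex -2.202 -1.642 -0.752
endloop
endfacet
facet normal -0.695 0.028 0.718
outer loop
vertex -2.151 -2.265 -0.678
vertex -2.202 -1.642 -0.752
vertex -2.566 -2.03 -1.089
endloop
endfacet

endsolid


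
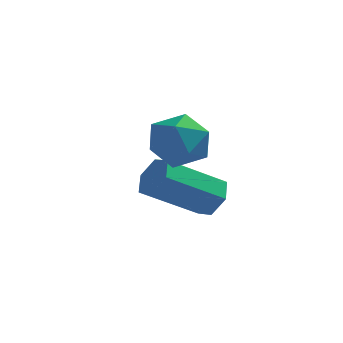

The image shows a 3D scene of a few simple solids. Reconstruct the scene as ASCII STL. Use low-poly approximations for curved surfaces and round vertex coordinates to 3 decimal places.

solid 
facet normal 0.715 0.462 -0.526
outer loop
vertex -0.601 0.192 -0.015
vertex -1.015 0.089 -0.668
vertex -1.116 0.733 -0.24
endloop
endfacet
facet normal 0.231 0.553 0.800
outer loop
vertex -0.601 0.192 -0.015
vertex -1.116 0.733 -0.24
vertex -2.171 -0.825 1.141
endloop
endfacet
facet normal 0.231 0.553 0.800
outer loop
vertex -2.171 -0.825 1.141
vertex -1.116 0.733 -0.24
vertex -2.687 -0.285 0.917
endloop
endfacet
facet normal -0.713 -0.463 0.526
outer loop
vertex -2.171 -0.825 1.141
vertex -2.687 -0.285 0.917
vertex -2.585 -0.929 0.488
endloop
endfacet
facet normal 0.714 0.462 -0.526
outer loop
vertex -1.116 0.733 -0.24
vertex -1.015 0.089 -0.668
vertex -1.53 0.629 -0.893
endloop
endfacet
facet normal -0.457 0.877 0.150
outer loop
vertex -1.116 0.733 -0.24
vertex -1.53 0.629 -0.893
vertex -2.687 -0.285 0.917
endloop
endfacet
facet normal -0.456 0.877 0.151
outer loop
vertex -2.687 -0.285 0.917
vertex -1.53 0.629 -0.893
vertex -3.101 -0.388 0.264
endloop
endfacet
facet normal -0.714 -0.463 0.526
outer loop
vertex -2.687 -0.285 0.917
vertex -3.101 -0.388 0.264
vertex -2.585 -0.929 0.488
endloop
endfacet
facet normal 0.714 0.462 -0.526
outer loop
vertex -1.53 0.629 -0.893
vertex -1.015 0.089 -0.668
vertex -1.429 -0.015 -1.321
endloop
endfacet
facet normal -0.688 0.324 -0.650
outer loop
vertex -1.53 0.629 -0.893
vertex -1.429 -0.015 -1.321
vertex -3.101 -0.388 0.264
endloop
endfacet
facet normal -0.688 0.324 -0.650
outer loop
vertex -3.101 -0.388 0.264
vertex -1.429 -0.015 -1.321
vertex -2.999 -1.032 -0.165
endloop
endfacet
facet normal -0.714 -0.463 0.526
outer loop
vertex -3.101 -0.388 0.264
vertex -2.999 -1.032 -0.165
vertex -2.585 -0.929 0.488
endloop
endfacet
facet normal 0.713 0.463 -0.526
outer loop
vertex -1.429 -0.015 -1.321
vertex -1.015 0.089 -0.668
vertex -0.913 -0.555 -1.097
endloop
endfacet
facet normal -0.231 -0.553 -0.800
outer loop
vertex -1.429 -0.015 -1.321
vertex -0.913 -0.555 -1.097
vertex -2.999 -1.032 -0.165
endloop
endfacet
facet normal -0.231 -0.553 -0.800
outer loop
vertex -2.999 -1.032 -0.165
vertex -0.913 -0.555 -1.097
vertex -2.484 -1.573 0.06
endloop
endfacet
facet normal -0.715 -0.462 0.526
outer loop
vertex -2.999 -1.032 -0.165
vertex -2.484 -1.573 0.06
vertex -2.585 -0.929 0.488
endloop
endfacet
facet normal 0.714 0.463 -0.526
outer loop
vertex -0.913 -0.555 -1.097
vertex -1.015 0.089 -0.668
vertex -0.499 -0.452 -0.444
endloop
endfacet
facet normal 0.457 -0.877 -0.151
outer loop
vertex -0.913 -0.555 -1.097
vertex -0.499 -0.452 -0.444
vertex -2.484 -1.573 0.06
endloop
endfacet
facet normal 0.457 -0.877 -0.150
outer loop
vertex -2.484 -1.573 0.06
vertex -0.499 -0.452 -0.444
vertex -2.07 -1.469 0.713
endloop
endfacet
facet normal -0.714 -0.462 0.526
outer loop
vertex -2.484 -1.573 0.06
vertex -2.07 -1.469 0.713
vertex -2.585 -0.929 0.488
endloop
endfacet
facet normal 0.714 0.463 -0.526
outer loop
vertex -0.499 -0.452 -0.444
vertex -1.015 0.089 -0.668
vertex -0.601 0.192 -0.015
endloop
endfacet
facet normal 0.688 -0.324 0.650
outer loop
vertex -0.499 -0.452 -0.444
vertex -0.601 0.192 -0.015
vertex -2.07 -1.469 0.713
endloop
endfacet
facet normal 0.688 -0.324 0.650
outer loop
vertex -2.07 -1.469 0.713
vertex -0.601 0.192 -0.015
vertex -2.171 -0.825 1.141
endloop
endfacet
facet normal -0.714 -0.462 0.526
outer loop
vertex -2.07 -1.469 0.713
vertex -2.171 -0.825 1.141
vertex -2.585 -0.929 0.488
endloop
endfacet
facet normal -0.505 0.537 0.676
outer loop
vertex -1.903 -1.689 2.777
vertex -2.233 -2.567 3.228
vertex -1.344 -2.124 3.54
endloop
endfacet
facet normal 0.076 0.889 0.452
outer loop
vertex -1.903 -1.689 2.777
vertex -1.344 -2.124 3.54
vertex -0.866 -1.738 2.7
endloop
endfacet
facet normal 0.027 0.966 -0.256
outer loop
vertex -1.903 -1.689 2.777
vertex -0.866 -1.738 2.7
vertex -1.459 -1.942 1.869
endloop
endfacet
facet normal -0.583 0.663 -0.470
outer loop
vertex -1.903 -1.689 2.777
vertex -1.459 -1.942 1.869
vertex -2.305 -2.454 2.196
endloop
endfacet
facet normal -0.911 0.398 0.107
outer loop
vertex -1.903 -1.689 2.777
vertex -2.305 -2.454 2.196
vertex -2.233 -2.567 3.228
endloop
endfacet
facet normal 0.646 0.484 0.590
outer loop
vertex -0.866 -1.738 2.7
vertex -1.344 -2.124 3.54
vertex -0.555 -2.646 3.104
endloop
endfacet
facet normal -0.292 -0.084 0.953
outer loop
vertex -1.344 -2.124 3.54
vertex -2.233 -2.567 3.228
vertex -1.401 -3.158 3.431
endloop
endfacet
facet normal -0.950 -0.311 0.032
outer loop
vertex -2.233 -2.567 3.228
vertex -2.305 -2.454 2.196
vertex -1.994 -3.362 2.6
endloop
endfacet
facet normal -0.419 0.118 -0.900
outer loop
vertex -2.305 -2.454 2.196
vertex -1.459 -1.942 1.869
vertex -1.516 -2.976 1.76
endloop
endfacet
facet normal 0.568 0.609 -0.554
outer loop
vertex -1.459 -1.942 1.869
vertex -0.866 -1.738 2.7
vertex -0.627 -2.533 2.072
endloop
endfacet
facet normal 0.583 -0.663 0.470
outer loop
vertex -0.957 -3.411 2.523
vertex -0.555 -2.646 3.104
vertex -1.401 -3.158 3.431
endloop
endfacet
facet normal -0.027 -0.966 0.256
outer loop
vertex -0.957 -3.411 2.523
vertex -1.401 -3.158 3.431
vertex -1.994 -3.362 2.6
endloop
endfacet
facet normal -0.076 -0.889 -0.452
outer loop
vertex -0.957 -3.411 2.523
vertex -1.994 -3.362 2.6
vertex -1.516 -2.976 1.76
endloop
endfacet
facet normal 0.505 -0.537 -0.676
outer loop
vertex -0.957 -3.411 2.523
vertex -1.516 -2.976 1.76
vertex -0.627 -2.533 2.072
endloop
endfacet
facet normal 0.911 -0.398 -0.107
outer loop
vertex -0.957 -3.411 2.523
vertex -0.627 -2.533 2.072
vertex -0.555 -2.646 3.104
endloop
endfacet
facet normal 0.419 -0.118 0.900
outer loop
vertex -1.401 -3.158 3.431
vertex -0.555 -2.646 3.104
vertex -1.344 -2.124 3.54
endloop
endfacet
facet normal -0.568 -0.609 0.554
outer loop
vertex -1.994 -3.362 2.6
vertex -1.401 -3.158 3.431
vertex -2.233 -2.567 3.228
endloop
endfacet
facet normal -0.646 -0.484 -0.590
outer loop
vertex -1.516 -2.976 1.76
vertex -1.994 -3.362 2.6
vertex -2.305 -2.454 2.196
endloop
endfacet
facet normal 0.292 0.084 -0.953
outer loop
vertex -0.627 -2.533 2.072
vertex -1.516 -2.976 1.76
vertex -1.459 -1.942 1.869
endloop
endfacet
facet normal 0.950 0.311 -0.032
outer loop
vertex -0.555 -2.646 3.104
vertex -0.627 -2.533 2.072
vertex -0.866 -1.738 2.7
endloop
endfacet

endsolid


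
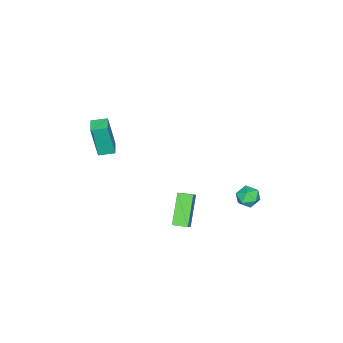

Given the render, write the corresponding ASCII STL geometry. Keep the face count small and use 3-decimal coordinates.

solid 
facet normal -0.545 0.820 0.172
outer loop
vertex 1.954 -2.552 3.705
vertex 2.713 -2.05 3.717
vertex 1.782 -2.24 1.676
endloop
endfacet
facet normal -0.834 -0.551 -0.014
outer loop
vertex 2.267 -2.97 1.523
vertex 1.954 -2.552 3.705
vertex 1.782 -2.24 1.676
endloop
endfacet
facet normal -0.545 0.820 0.172
outer loop
vertex 1.782 -2.24 1.676
vertex 2.713 -2.05 3.717
vertex 2.541 -1.738 1.688
endloop
endfacet
facet normal -0.084 0.151 -0.985
outer loop
vertex 2.541 -1.738 1.688
vertex 2.267 -2.97 1.523
vertex 1.782 -2.24 1.676
endloop
endfacet
facet normal 0.084 -0.151 0.985
outer loop
vertex 1.954 -2.552 3.705
vertex 3.198 -2.78 3.564
vertex 2.713 -2.05 3.717
endloop
endfacet
facet normal -0.834 -0.551 -0.014
outer loop
vertex 2.439 -3.282 3.552
vertex 1.954 -2.552 3.705
vertex 2.267 -2.97 1.523
endloop
endfacet
facet normal 0.084 -0.151 0.985
outer loop
vertex 2.439 -3.282 3.552
vertex 3.198 -2.78 3.564
vertex 1.954 -2.552 3.705
endloop
endfacet
facet normal 0.834 0.551 0.014
outer loop
vertex 2.713 -2.05 3.717
vertex 3.198 -2.78 3.564
vertex 2.541 -1.738 1.688
endloop
endfacet
facet normal -0.084 0.151 -0.985
outer loop
vertex 3.026 -2.468 1.535
vertex 2.267 -2.97 1.523
vertex 2.541 -1.738 1.688
endloop
endfacet
facet normal 0.834 0.551 0.014
outer loop
vertex 2.541 -1.738 1.688
vertex 3.198 -2.78 3.564
vertex 3.026 -2.468 1.535
endloop
endfacet
facet normal 0.545 -0.820 -0.172
outer loop
vertex 3.026 -2.468 1.535
vertex 2.439 -3.282 3.552
vertex 2.267 -2.97 1.523
endloop
endfacet
facet normal 0.545 -0.820 -0.172
outer loop
vertex 3.198 -2.78 3.564
vertex 2.439 -3.282 3.552
vertex 3.026 -2.468 1.535
endloop
endfacet
facet normal -0.681 -0.245 -0.690
outer loop
vertex -0.933 0.02 -3.599
vertex -1.223 0.819 -3.596
vertex 0.376 0.501 -5.06
endloop
endfacet
facet normal 0.342 -0.940 -0.003
outer loop
vertex 1.043 0.741 -4.384
vertex -0.933 0.02 -3.599
vertex 0.376 0.501 -5.06
endloop
endfacet
facet normal -0.681 -0.246 -0.690
outer loop
vertex 0.376 0.501 -5.06
vertex -1.223 0.819 -3.596
vertex 0.086 1.299 -5.058
endloop
endfacet
facet normal 0.648 0.237 -0.724
outer loop
vertex 0.086 1.299 -5.058
vertex 1.043 0.741 -4.384
vertex 0.376 0.501 -5.06
endloop
endfacet
facet normal -0.648 -0.238 0.724
outer loop
vertex -0.933 0.02 -3.599
vertex -0.556 1.059 -2.92
vertex -1.223 0.819 -3.596
endloop
endfacet
facet normal 0.342 -0.940 -0.002
outer loop
vertex -0.266 0.261 -2.922
vertex -0.933 0.02 -3.599
vertex 1.043 0.741 -4.384
endloop
endfacet
facet normal -0.648 -0.237 0.723
outer loop
vertex -0.266 0.261 -2.922
vertex -0.556 1.059 -2.92
vertex -0.933 0.02 -3.599
endloop
endfacet
facet normal -0.341 0.940 0.003
outer loop
vertex -1.223 0.819 -3.596
vertex -0.556 1.059 -2.92
vertex 0.086 1.299 -5.058
endloop
endfacet
facet normal 0.648 0.238 -0.723
outer loop
vertex 0.753 1.54 -4.381
vertex 1.043 0.741 -4.384
vertex 0.086 1.299 -5.058
endloop
endfacet
facet normal -0.342 0.940 0.003
outer loop
vertex 0.086 1.299 -5.058
vertex -0.556 1.059 -2.92
vertex 0.753 1.54 -4.381
endloop
endfacet
facet normal 0.681 0.245 0.690
outer loop
vertex 0.753 1.54 -4.381
vertex -0.266 0.261 -2.922
vertex 1.043 0.741 -4.384
endloop
endfacet
facet normal 0.680 0.246 0.690
outer loop
vertex -0.556 1.059 -2.92
vertex -0.266 0.261 -2.922
vertex 0.753 1.54 -4.381
endloop
endfacet
facet normal -0.253 0.945 0.205
outer loop
vertex -3.252 3.623 -4.236
vertex -3.271 3.46 -3.507
vertex -2.636 3.698 -3.82
endloop
endfacet
facet normal 0.149 0.911 -0.384
outer loop
vertex -3.252 3.623 -4.236
vertex -2.636 3.698 -3.82
vertex -2.591 3.402 -4.504
endloop
endfacet
facet normal -0.183 0.488 -0.854
outer loop
vertex -3.252 3.623 -4.236
vertex -2.591 3.402 -4.504
vertex -3.198 2.982 -4.614
endloop
endfacet
facet normal -0.791 0.260 -0.554
outer loop
vertex -3.252 3.623 -4.236
vertex -3.198 2.982 -4.614
vertex -3.618 3.017 -3.998
endloop
endfacet
facet normal -0.834 0.543 0.100
outer loop
vertex -3.252 3.623 -4.236
vertex -3.618 3.017 -3.998
vertex -3.271 3.46 -3.507
endloop
endfacet
facet normal 0.769 0.604 -0.211
outer loop
vertex -2.591 3.402 -4.504
vertex -2.636 3.698 -3.82
vertex -2.202 3.103 -3.942
endloop
endfacet
facet normal 0.119 0.658 0.743
outer loop
vertex -2.636 3.698 -3.82
vertex -3.271 3.46 -3.507
vertex -2.622 3.138 -3.326
endloop
endfacet
facet normal -0.820 0.008 0.572
outer loop
vertex -3.271 3.46 -3.507
vertex -3.618 3.017 -3.998
vertex -3.229 2.718 -3.436
endloop
endfacet
facet normal -0.750 -0.448 -0.486
outer loop
vertex -3.618 3.017 -3.998
vertex -3.198 2.982 -4.614
vertex -3.184 2.422 -4.12
endloop
endfacet
facet normal 0.231 -0.080 -0.970
outer loop
vertex -3.198 2.982 -4.614
vertex -2.591 3.402 -4.504
vertex -2.549 2.66 -4.433
endloop
endfacet
facet normal 0.791 -0.260 0.554
outer loop
vertex -2.568 2.497 -3.704
vertex -2.202 3.103 -3.942
vertex -2.622 3.138 -3.326
endloop
endfacet
facet normal 0.183 -0.488 0.854
outer loop
vertex -2.568 2.497 -3.704
vertex -2.622 3.138 -3.326
vertex -3.229 2.718 -3.436
endloop
endfacet
facet normal -0.149 -0.911 0.384
outer loop
vertex -2.568 2.497 -3.704
vertex -3.229 2.718 -3.436
vertex -3.184 2.422 -4.12
endloop
endfacet
facet normal 0.253 -0.945 -0.205
outer loop
vertex -2.568 2.497 -3.704
vertex -3.184 2.422 -4.12
vertex -2.549 2.66 -4.433
endloop
endfacet
facet normal 0.834 -0.543 -0.100
outer loop
vertex -2.568 2.497 -3.704
vertex -2.549 2.66 -4.433
vertex -2.202 3.103 -3.942
endloop
endfacet
facet normal 0.750 0.448 0.486
outer loop
vertex -2.622 3.138 -3.326
vertex -2.202 3.103 -3.942
vertex -2.636 3.698 -3.82
endloop
endfacet
facet normal -0.231 0.080 0.970
outer loop
vertex -3.229 2.718 -3.436
vertex -2.622 3.138 -3.326
vertex -3.271 3.46 -3.507
endloop
endfacet
facet normal -0.769 -0.604 0.211
outer loop
vertex -3.184 2.422 -4.12
vertex -3.229 2.718 -3.436
vertex -3.618 3.017 -3.998
endloop
endfacet
facet normal -0.119 -0.658 -0.743
outer loop
vertex -2.549 2.66 -4.433
vertex -3.184 2.422 -4.12
vertex -3.198 2.982 -4.614
endloop
endfacet
facet normal 0.820 -0.008 -0.572
outer loop
vertex -2.202 3.103 -3.942
vertex -2.549 2.66 -4.433
vertex -2.591 3.402 -4.504
endloop
endfacet

endsolid


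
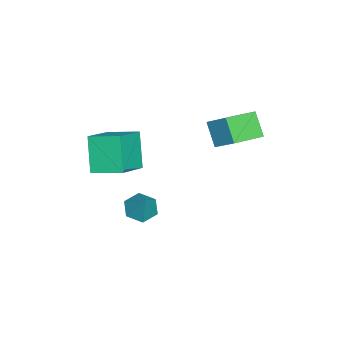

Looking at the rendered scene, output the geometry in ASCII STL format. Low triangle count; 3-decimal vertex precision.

solid 
facet normal -0.498 -0.214 0.841
outer loop
vertex -1.328 -4.83 1.34
vertex -1.207 -3.244 1.815
vertex -2.97 -4.443 0.466
endloop
endfacet
facet normal -0.073 -0.955 -0.286
outer loop
vertex -1.973 -4.016 -1.215
vertex -1.328 -4.83 1.34
vertex -2.97 -4.443 0.466
endloop
endfacet
facet normal -0.498 -0.213 0.840
outer loop
vertex -2.97 -4.443 0.466
vertex -1.207 -3.244 1.815
vertex -2.848 -2.857 0.94
endloop
endfacet
facet normal -0.864 0.204 -0.461
outer loop
vertex -2.848 -2.857 0.94
vertex -1.973 -4.016 -1.215
vertex -2.97 -4.443 0.466
endloop
endfacet
facet normal 0.864 -0.204 0.461
outer loop
vertex -1.328 -4.83 1.34
vertex -0.21 -2.817 0.134
vertex -1.207 -3.244 1.815
endloop
endfacet
facet normal -0.073 -0.955 -0.286
outer loop
vertex -0.332 -4.403 -0.34
vertex -1.328 -4.83 1.34
vertex -1.973 -4.016 -1.215
endloop
endfacet
facet normal 0.864 -0.204 0.460
outer loop
vertex -0.332 -4.403 -0.34
vertex -0.21 -2.817 0.134
vertex -1.328 -4.83 1.34
endloop
endfacet
facet normal 0.073 0.955 0.286
outer loop
vertex -1.207 -3.244 1.815
vertex -0.21 -2.817 0.134
vertex -2.848 -2.857 0.94
endloop
endfacet
facet normal -0.864 0.204 -0.460
outer loop
vertex -1.852 -2.43 -0.74
vertex -1.973 -4.016 -1.215
vertex -2.848 -2.857 0.94
endloop
endfacet
facet normal 0.073 0.955 0.286
outer loop
vertex -2.848 -2.857 0.94
vertex -0.21 -2.817 0.134
vertex -1.852 -2.43 -0.74
endloop
endfacet
facet normal 0.498 0.214 -0.840
outer loop
vertex -1.852 -2.43 -0.74
vertex -0.332 -4.403 -0.34
vertex -1.973 -4.016 -1.215
endloop
endfacet
facet normal 0.498 0.213 -0.841
outer loop
vertex -0.21 -2.817 0.134
vertex -0.332 -4.403 -0.34
vertex -1.852 -2.43 -0.74
endloop
endfacet
facet normal -0.777 0.601 -0.188
outer loop
vertex -4.119 2.207 2.488
vertex -3.41 2.788 1.416
vertex -4.685 1.187 1.561
endloop
endfacet
facet normal -0.503 -0.412 0.760
outer loop
vertex -3.35 0.152 1.884
vertex -4.119 2.207 2.488
vertex -4.685 1.187 1.561
endloop
endfacet
facet normal -0.777 0.601 -0.188
outer loop
vertex -4.685 1.187 1.561
vertex -3.41 2.788 1.416
vertex -3.976 1.767 0.489
endloop
endfacet
facet normal -0.380 -0.685 -0.622
outer loop
vertex -3.976 1.767 0.489
vertex -3.35 0.152 1.884
vertex -4.685 1.187 1.561
endloop
endfacet
facet normal 0.380 0.684 0.622
outer loop
vertex -4.119 2.207 2.488
vertex -2.075 1.753 1.739
vertex -3.41 2.788 1.416
endloop
endfacet
facet normal -0.503 -0.412 0.760
outer loop
vertex -2.784 1.173 2.811
vertex -4.119 2.207 2.488
vertex -3.35 0.152 1.884
endloop
endfacet
facet normal 0.380 0.685 0.622
outer loop
vertex -2.784 1.173 2.811
vertex -2.075 1.753 1.739
vertex -4.119 2.207 2.488
endloop
endfacet
facet normal 0.503 0.411 -0.760
outer loop
vertex -3.41 2.788 1.416
vertex -2.075 1.753 1.739
vertex -3.976 1.767 0.489
endloop
endfacet
facet normal -0.380 -0.685 -0.622
outer loop
vertex -2.641 0.733 0.812
vertex -3.35 0.152 1.884
vertex -3.976 1.767 0.489
endloop
endfacet
facet normal 0.503 0.412 -0.760
outer loop
vertex -3.976 1.767 0.489
vertex -2.075 1.753 1.739
vertex -2.641 0.733 0.812
endloop
endfacet
facet normal 0.777 -0.601 0.188
outer loop
vertex -2.641 0.733 0.812
vertex -2.784 1.173 2.811
vertex -3.35 0.152 1.884
endloop
endfacet
facet normal 0.776 -0.602 0.188
outer loop
vertex -2.075 1.753 1.739
vertex -2.784 1.173 2.811
vertex -2.641 0.733 0.812
endloop
endfacet
facet normal -0.475 -0.282 -0.833
outer loop
vertex -1.602 -2.367 -4.484
vertex -2.251 -2.656 -4.016
vertex -2.249 -1.851 -4.29
endloop
endfacet
facet normal 0.600 0.793 -0.109
outer loop
vertex -1.602 -2.367 -4.484
vertex -2.249 -1.851 -4.29
vertex -1.489 -2.204 -2.684
endloop
endfacet
facet normal -0.476 -0.282 -0.833
outer loop
vertex -2.249 -1.851 -4.29
vertex -2.251 -2.656 -4.016
vertex -2.897 -2.139 -3.822
endloop
endfacet
facet normal -0.199 0.933 0.299
outer loop
vertex -2.249 -1.851 -4.29
vertex -2.897 -2.139 -3.822
vertex -1.489 -2.204 -2.684
endloop
endfacet
facet normal -0.476 -0.281 -0.833
outer loop
vertex -2.897 -2.139 -3.822
vertex -2.251 -2.656 -4.016
vertex -2.899 -2.944 -3.549
endloop
endfacet
facet normal -0.600 0.258 0.757
outer loop
vertex -2.897 -2.139 -3.822
vertex -2.899 -2.944 -3.549
vertex -1.489 -2.204 -2.684
endloop
endfacet
facet normal -0.475 -0.282 -0.833
outer loop
vertex -2.899 -2.944 -3.549
vertex -2.251 -2.656 -4.016
vertex -2.252 -3.46 -3.743
endloop
endfacet
facet normal -0.202 -0.557 0.806
outer loop
vertex -2.899 -2.944 -3.549
vertex -2.252 -3.46 -3.743
vertex -1.489 -2.204 -2.684
endloop
endfacet
facet normal -0.476 -0.282 -0.833
outer loop
vertex -2.252 -3.46 -3.743
vertex -2.251 -2.656 -4.016
vertex -1.604 -3.172 -4.211
endloop
endfacet
facet normal 0.597 -0.697 0.397
outer loop
vertex -2.252 -3.46 -3.743
vertex -1.604 -3.172 -4.211
vertex -1.489 -2.204 -2.684
endloop
endfacet
facet normal -0.476 -0.281 -0.833
outer loop
vertex -1.604 -3.172 -4.211
vertex -2.251 -2.656 -4.016
vertex -1.602 -2.367 -4.484
endloop
endfacet
facet normal 0.998 -0.023 -0.061
outer loop
vertex -1.604 -3.172 -4.211
vertex -1.602 -2.367 -4.484
vertex -1.489 -2.204 -2.684
endloop
endfacet

endsolid


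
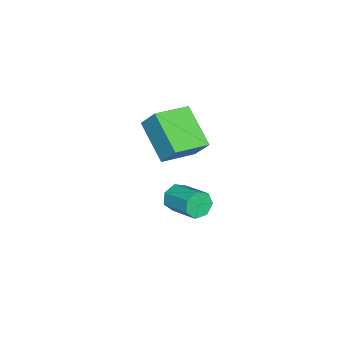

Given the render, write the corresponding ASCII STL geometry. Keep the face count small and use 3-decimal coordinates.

solid 
facet normal -0.804 0.568 -0.175
outer loop
vertex -0.571 -0.134 3.054
vertex -0.362 0.377 3.752
vertex 0.281 0.785 2.126
endloop
endfacet
facet normal -0.235 -0.574 -0.784
outer loop
vertex 1.302 0.063 2.348
vertex -0.571 -0.134 3.054
vertex 0.281 0.785 2.126
endloop
endfacet
facet normal -0.803 0.569 -0.175
outer loop
vertex 0.281 0.785 2.126
vertex -0.362 0.377 3.752
vertex 0.491 1.296 2.824
endloop
endfacet
facet normal 0.546 0.589 -0.596
outer loop
vertex 0.491 1.296 2.824
vertex 1.302 0.063 2.348
vertex 0.281 0.785 2.126
endloop
endfacet
facet normal -0.546 -0.589 0.595
outer loop
vertex -0.571 -0.134 3.054
vertex 0.659 -0.345 3.974
vertex -0.362 0.377 3.752
endloop
endfacet
facet normal -0.235 -0.574 -0.785
outer loop
vertex 0.449 -0.856 3.276
vertex -0.571 -0.134 3.054
vertex 1.302 0.063 2.348
endloop
endfacet
facet normal -0.546 -0.589 0.596
outer loop
vertex 0.449 -0.856 3.276
vertex 0.659 -0.345 3.974
vertex -0.571 -0.134 3.054
endloop
endfacet
facet normal 0.235 0.574 0.784
outer loop
vertex -0.362 0.377 3.752
vertex 0.659 -0.345 3.974
vertex 0.491 1.296 2.824
endloop
endfacet
facet normal 0.547 0.589 -0.595
outer loop
vertex 1.511 0.574 3.046
vertex 1.302 0.063 2.348
vertex 0.491 1.296 2.824
endloop
endfacet
facet normal 0.235 0.574 0.784
outer loop
vertex 0.491 1.296 2.824
vertex 0.659 -0.345 3.974
vertex 1.511 0.574 3.046
endloop
endfacet
facet normal 0.804 -0.569 0.176
outer loop
vertex 1.511 0.574 3.046
vertex 0.449 -0.856 3.276
vertex 1.302 0.063 2.348
endloop
endfacet
facet normal 0.804 -0.569 0.175
outer loop
vertex 0.659 -0.345 3.974
vertex 0.449 -0.856 3.276
vertex 1.511 0.574 3.046
endloop
endfacet
facet normal -0.532 -0.794 -0.295
outer loop
vertex -0.071 -0.039 -1.043
vertex -0.362 -0.004 -0.613
vertex -0.439 0.22 -1.076
endloop
endfacet
facet normal 0.228 0.202 -0.952
outer loop
vertex -0.071 -0.039 -1.043
vertex -0.439 0.22 -1.076
vertex 0.552 0.889 -0.697
endloop
endfacet
facet normal 0.228 0.202 -0.952
outer loop
vertex 0.552 0.889 -0.697
vertex -0.439 0.22 -1.076
vertex 0.184 1.148 -0.73
endloop
endfacet
facet normal 0.532 0.794 0.294
outer loop
vertex 0.552 0.889 -0.697
vertex 0.184 1.148 -0.73
vertex 0.262 0.924 -0.267
endloop
endfacet
facet normal -0.533 -0.793 -0.295
outer loop
vertex -0.439 0.22 -1.076
vertex -0.362 -0.004 -0.613
vertex -0.749 0.311 -0.76
endloop
endfacet
facet normal -0.495 0.575 -0.651
outer loop
vertex -0.439 0.22 -1.076
vertex -0.749 0.311 -0.76
vertex 0.184 1.148 -0.73
endloop
endfacet
facet normal -0.496 0.576 -0.650
outer loop
vertex 0.184 1.148 -0.73
vertex -0.749 0.311 -0.76
vertex -0.125 1.239 -0.414
endloop
endfacet
facet normal 0.534 0.793 0.294
outer loop
vertex 0.184 1.148 -0.73
vertex -0.125 1.239 -0.414
vertex 0.262 0.924 -0.267
endloop
endfacet
facet normal -0.533 -0.793 -0.296
outer loop
vertex -0.749 0.311 -0.76
vertex -0.362 -0.004 -0.613
vertex -0.767 0.164 -0.334
endloop
endfacet
facet normal -0.845 0.515 0.142
outer loop
vertex -0.749 0.311 -0.76
vertex -0.767 0.164 -0.334
vertex -0.125 1.239 -0.414
endloop
endfacet
facet normal -0.845 0.515 0.140
outer loop
vertex -0.125 1.239 -0.414
vertex -0.767 0.164 -0.334
vertex -0.144 1.092 0.012
endloop
endfacet
facet normal 0.532 0.793 0.297
outer loop
vertex -0.125 1.239 -0.414
vertex -0.144 1.092 0.012
vertex 0.262 0.924 -0.267
endloop
endfacet
facet normal -0.532 -0.793 -0.295
outer loop
vertex -0.767 0.164 -0.334
vertex -0.362 -0.004 -0.613
vertex -0.48 -0.109 -0.118
endloop
endfacet
facet normal -0.559 0.067 0.827
outer loop
vertex -0.767 0.164 -0.334
vertex -0.48 -0.109 -0.118
vertex -0.144 1.092 0.012
endloop
endfacet
facet normal -0.559 0.067 0.827
outer loop
vertex -0.144 1.092 0.012
vertex -0.48 -0.109 -0.118
vertex 0.143 0.819 0.228
endloop
endfacet
facet normal 0.532 0.793 0.296
outer loop
vertex -0.144 1.092 0.012
vertex 0.143 0.819 0.228
vertex 0.262 0.924 -0.267
endloop
endfacet
facet normal -0.532 -0.794 -0.295
outer loop
vertex -0.48 -0.109 -0.118
vertex -0.362 -0.004 -0.613
vertex -0.104 -0.303 -0.274
endloop
endfacet
facet normal 0.147 -0.431 0.890
outer loop
vertex -0.48 -0.109 -0.118
vertex -0.104 -0.303 -0.274
vertex 0.143 0.819 0.228
endloop
endfacet
facet normal 0.149 -0.431 0.890
outer loop
vertex 0.143 0.819 0.228
vertex -0.104 -0.303 -0.274
vertex 0.519 0.625 0.071
endloop
endfacet
facet normal 0.533 0.793 0.296
outer loop
vertex 0.143 0.819 0.228
vertex 0.519 0.625 0.071
vertex 0.262 0.924 -0.267
endloop
endfacet
facet normal -0.532 -0.794 -0.295
outer loop
vertex -0.104 -0.303 -0.274
vertex -0.362 -0.004 -0.613
vertex 0.078 -0.272 -0.686
endloop
endfacet
facet normal 0.744 -0.605 0.283
outer loop
vertex -0.104 -0.303 -0.274
vertex 0.078 -0.272 -0.686
vertex 0.519 0.625 0.071
endloop
endfacet
facet normal 0.744 -0.605 0.284
outer loop
vertex 0.519 0.625 0.071
vertex 0.078 -0.272 -0.686
vertex 0.701 0.656 -0.34
endloop
endfacet
facet normal 0.533 0.793 0.296
outer loop
vertex 0.519 0.625 0.071
vertex 0.701 0.656 -0.34
vertex 0.262 0.924 -0.267
endloop
endfacet
facet normal -0.532 -0.793 -0.296
outer loop
vertex 0.078 -0.272 -0.686
vertex -0.362 -0.004 -0.613
vertex -0.071 -0.039 -1.043
endloop
endfacet
facet normal 0.780 -0.323 -0.536
outer loop
vertex 0.078 -0.272 -0.686
vertex -0.071 -0.039 -1.043
vertex 0.701 0.656 -0.34
endloop
endfacet
facet normal 0.780 -0.323 -0.536
outer loop
vertex 0.701 0.656 -0.34
vertex -0.071 -0.039 -1.043
vertex 0.552 0.889 -0.697
endloop
endfacet
facet normal 0.533 0.793 0.295
outer loop
vertex 0.701 0.656 -0.34
vertex 0.552 0.889 -0.697
vertex 0.262 0.924 -0.267
endloop
endfacet

endsolid


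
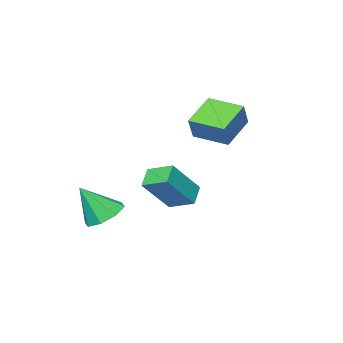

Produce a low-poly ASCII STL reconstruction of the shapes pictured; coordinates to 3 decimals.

solid 
facet normal -0.846 -0.178 0.502
outer loop
vertex -1.681 0.62 4.362
vertex -2.143 2.243 4.16
vertex -2.263 0.319 3.274
endloop
endfacet
facet normal 0.272 -0.955 0.119
outer loop
vertex -0.757 0.637 2.38
vertex -1.681 0.62 4.362
vertex -2.263 0.319 3.274
endloop
endfacet
facet normal -0.846 -0.178 0.502
outer loop
vertex -2.263 0.319 3.274
vertex -2.143 2.243 4.16
vertex -2.725 1.942 3.072
endloop
endfacet
facet normal -0.458 -0.237 -0.857
outer loop
vertex -2.725 1.942 3.072
vertex -0.757 0.637 2.38
vertex -2.263 0.319 3.274
endloop
endfacet
facet normal 0.458 0.237 0.857
outer loop
vertex -1.681 0.62 4.362
vertex -0.637 2.561 3.266
vertex -2.143 2.243 4.16
endloop
endfacet
facet normal 0.272 -0.955 0.119
outer loop
vertex -0.175 0.938 3.468
vertex -1.681 0.62 4.362
vertex -0.757 0.637 2.38
endloop
endfacet
facet normal 0.458 0.237 0.857
outer loop
vertex -0.175 0.938 3.468
vertex -0.637 2.561 3.266
vertex -1.681 0.62 4.362
endloop
endfacet
facet normal -0.272 0.955 -0.119
outer loop
vertex -2.143 2.243 4.16
vertex -0.637 2.561 3.266
vertex -2.725 1.942 3.072
endloop
endfacet
facet normal -0.458 -0.237 -0.857
outer loop
vertex -1.219 2.26 2.178
vertex -0.757 0.637 2.38
vertex -2.725 1.942 3.072
endloop
endfacet
facet normal -0.272 0.955 -0.119
outer loop
vertex -2.725 1.942 3.072
vertex -0.637 2.561 3.266
vertex -1.219 2.26 2.178
endloop
endfacet
facet normal 0.846 0.178 -0.502
outer loop
vertex -1.219 2.26 2.178
vertex -0.175 0.938 3.468
vertex -0.757 0.637 2.38
endloop
endfacet
facet normal 0.846 0.178 -0.502
outer loop
vertex -0.637 2.561 3.266
vertex -0.175 0.938 3.468
vertex -1.219 2.26 2.178
endloop
endfacet
facet normal -0.705 -0.411 0.578
outer loop
vertex 3.496 2.386 1.974
vertex 3.184 3.51 2.393
vertex 2.177 2.57 0.496
endloop
endfacet
facet normal 0.253 -0.907 -0.338
outer loop
vertex 2.896 2.99 -0.093
vertex 3.496 2.386 1.974
vertex 2.177 2.57 0.496
endloop
endfacet
facet normal -0.705 -0.411 0.578
outer loop
vertex 2.177 2.57 0.496
vertex 3.184 3.51 2.393
vertex 1.865 3.695 0.915
endloop
endfacet
facet normal -0.663 0.093 -0.743
outer loop
vertex 1.865 3.695 0.915
vertex 2.896 2.99 -0.093
vertex 2.177 2.57 0.496
endloop
endfacet
facet normal 0.663 -0.093 0.743
outer loop
vertex 3.496 2.386 1.974
vertex 3.903 3.93 1.804
vertex 3.184 3.51 2.393
endloop
endfacet
facet normal 0.252 -0.907 -0.338
outer loop
vertex 4.215 2.805 1.385
vertex 3.496 2.386 1.974
vertex 2.896 2.99 -0.093
endloop
endfacet
facet normal 0.663 -0.093 0.743
outer loop
vertex 4.215 2.805 1.385
vertex 3.903 3.93 1.804
vertex 3.496 2.386 1.974
endloop
endfacet
facet normal -0.252 0.907 0.339
outer loop
vertex 3.184 3.51 2.393
vertex 3.903 3.93 1.804
vertex 1.865 3.695 0.915
endloop
endfacet
facet normal -0.663 0.093 -0.743
outer loop
vertex 2.584 4.114 0.326
vertex 2.896 2.99 -0.093
vertex 1.865 3.695 0.915
endloop
endfacet
facet normal -0.252 0.907 0.338
outer loop
vertex 1.865 3.695 0.915
vertex 3.903 3.93 1.804
vertex 2.584 4.114 0.326
endloop
endfacet
facet normal 0.705 0.411 -0.578
outer loop
vertex 2.584 4.114 0.326
vertex 4.215 2.805 1.385
vertex 2.896 2.99 -0.093
endloop
endfacet
facet normal 0.705 0.411 -0.578
outer loop
vertex 3.903 3.93 1.804
vertex 4.215 2.805 1.385
vertex 2.584 4.114 0.326
endloop
endfacet
facet normal -0.424 0.353 -0.834
outer loop
vertex 3.41 -1.542 -2.136
vertex 2.931 -0.838 -1.594
vertex 3.82 -0.891 -2.069
endloop
endfacet
facet normal 0.846 -0.520 -0.118
outer loop
vertex 3.41 -1.542 -2.136
vertex 3.82 -0.891 -2.069
vertex 3.729 -1.502 -0.026
endloop
endfacet
facet normal -0.424 0.353 -0.834
outer loop
vertex 3.82 -0.891 -2.069
vertex 2.931 -0.838 -1.594
vertex 3.709 -0.208 -1.723
endloop
endfacet
facet normal 0.990 0.120 0.080
outer loop
vertex 3.82 -0.891 -2.069
vertex 3.709 -0.208 -1.723
vertex 3.729 -1.502 -0.026
endloop
endfacet
facet normal -0.424 0.353 -0.834
outer loop
vertex 3.709 -0.208 -1.723
vertex 2.931 -0.838 -1.594
vertex 3.142 0.105 -1.302
endloop
endfacet
facet normal 0.664 0.599 0.449
outer loop
vertex 3.709 -0.208 -1.723
vertex 3.142 0.105 -1.302
vertex 3.729 -1.502 -0.026
endloop
endfacet
facet normal -0.425 0.353 -0.833
outer loop
vertex 3.142 0.105 -1.302
vertex 2.931 -0.838 -1.594
vertex 2.451 -0.134 -1.051
endloop
endfacet
facet normal 0.061 0.634 0.771
outer loop
vertex 3.142 0.105 -1.302
vertex 2.451 -0.134 -1.051
vertex 3.729 -1.502 -0.026
endloop
endfacet
facet normal -0.425 0.353 -0.833
outer loop
vertex 2.451 -0.134 -1.051
vertex 2.931 -0.838 -1.594
vertex 2.041 -0.786 -1.118
endloop
endfacet
facet normal -0.468 0.206 0.859
outer loop
vertex 2.451 -0.134 -1.051
vertex 2.041 -0.786 -1.118
vertex 3.729 -1.502 -0.026
endloop
endfacet
facet normal -0.425 0.354 -0.833
outer loop
vertex 2.041 -0.786 -1.118
vertex 2.931 -0.838 -1.594
vertex 2.152 -1.468 -1.464
endloop
endfacet
facet normal -0.612 -0.435 0.661
outer loop
vertex 2.041 -0.786 -1.118
vertex 2.152 -1.468 -1.464
vertex 3.729 -1.502 -0.026
endloop
endfacet
facet normal -0.424 0.352 -0.834
outer loop
vertex 2.152 -1.468 -1.464
vertex 2.931 -0.838 -1.594
vertex 2.719 -1.782 -1.885
endloop
endfacet
facet normal -0.287 -0.912 0.293
outer loop
vertex 2.152 -1.468 -1.464
vertex 2.719 -1.782 -1.885
vertex 3.729 -1.502 -0.026
endloop
endfacet
facet normal -0.425 0.352 -0.834
outer loop
vertex 2.719 -1.782 -1.885
vertex 2.931 -0.838 -1.594
vertex 3.41 -1.542 -2.136
endloop
endfacet
facet normal 0.318 -0.948 -0.030
outer loop
vertex 2.719 -1.782 -1.885
vertex 3.41 -1.542 -2.136
vertex 3.729 -1.502 -0.026
endloop
endfacet

endsolid
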